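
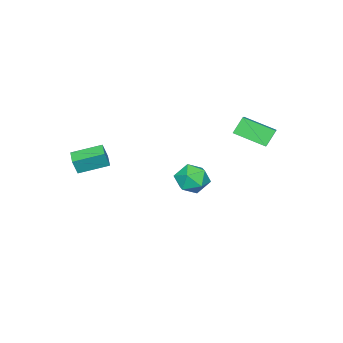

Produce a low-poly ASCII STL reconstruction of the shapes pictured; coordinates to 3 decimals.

solid 
facet normal -0.732 -0.667 0.141
outer loop
vertex 4.276 -3.731 0.089
vertex 3.222 -2.473 0.568
vertex 3.988 -3.614 -0.851
endloop
endfacet
facet normal 0.616 -0.736 -0.280
outer loop
vertex 4.698 -2.967 -0.988
vertex 4.276 -3.731 0.089
vertex 3.988 -3.614 -0.851
endloop
endfacet
facet normal -0.732 -0.667 0.141
outer loop
vertex 3.988 -3.614 -0.851
vertex 3.222 -2.473 0.568
vertex 2.934 -2.356 -0.372
endloop
endfacet
facet normal -0.291 0.118 -0.950
outer loop
vertex 2.934 -2.356 -0.372
vertex 4.698 -2.967 -0.988
vertex 3.988 -3.614 -0.851
endloop
endfacet
facet normal 0.291 -0.118 0.950
outer loop
vertex 4.276 -3.731 0.089
vertex 3.932 -1.826 0.431
vertex 3.222 -2.473 0.568
endloop
endfacet
facet normal 0.616 -0.736 -0.280
outer loop
vertex 4.986 -3.084 -0.048
vertex 4.276 -3.731 0.089
vertex 4.698 -2.967 -0.988
endloop
endfacet
facet normal 0.291 -0.118 0.950
outer loop
vertex 4.986 -3.084 -0.048
vertex 3.932 -1.826 0.431
vertex 4.276 -3.731 0.089
endloop
endfacet
facet normal -0.616 0.736 0.280
outer loop
vertex 3.222 -2.473 0.568
vertex 3.932 -1.826 0.431
vertex 2.934 -2.356 -0.372
endloop
endfacet
facet normal -0.291 0.118 -0.950
outer loop
vertex 3.644 -1.709 -0.509
vertex 4.698 -2.967 -0.988
vertex 2.934 -2.356 -0.372
endloop
endfacet
facet normal -0.616 0.736 0.280
outer loop
vertex 2.934 -2.356 -0.372
vertex 3.932 -1.826 0.431
vertex 3.644 -1.709 -0.509
endloop
endfacet
facet normal 0.732 0.667 -0.141
outer loop
vertex 3.644 -1.709 -0.509
vertex 4.986 -3.084 -0.048
vertex 4.698 -2.967 -0.988
endloop
endfacet
facet normal 0.732 0.667 -0.141
outer loop
vertex 3.932 -1.826 0.431
vertex 4.986 -3.084 -0.048
vertex 3.644 -1.709 -0.509
endloop
endfacet
facet normal -0.642 -0.531 0.553
outer loop
vertex -2.692 -0.254 -3.334
vertex -2.215 -1.161 -3.651
vertex -1.873 -0.656 -2.769
endloop
endfacet
facet normal -0.527 0.111 0.843
outer loop
vertex -2.692 -0.254 -3.334
vertex -1.873 -0.656 -2.769
vertex -1.935 0.4 -2.947
endloop
endfacet
facet normal -0.708 0.606 0.362
outer loop
vertex -2.692 -0.254 -3.334
vertex -1.935 0.4 -2.947
vertex -2.316 0.547 -3.939
endloop
endfacet
facet normal -0.936 0.269 -0.225
outer loop
vertex -2.692 -0.254 -3.334
vertex -2.316 0.547 -3.939
vertex -2.489 -0.418 -4.374
endloop
endfacet
facet normal -0.895 -0.433 -0.106
outer loop
vertex -2.692 -0.254 -3.334
vertex -2.489 -0.418 -4.374
vertex -2.215 -1.161 -3.651
endloop
endfacet
facet normal 0.173 0.174 0.969
outer loop
vertex -1.935 0.4 -2.947
vertex -1.873 -0.656 -2.769
vertex -0.991 -0.102 -3.026
endloop
endfacet
facet normal -0.013 -0.866 0.501
outer loop
vertex -1.873 -0.656 -2.769
vertex -2.215 -1.161 -3.651
vertex -1.164 -1.067 -3.461
endloop
endfacet
facet normal -0.423 -0.707 -0.566
outer loop
vertex -2.215 -1.161 -3.651
vertex -2.489 -0.418 -4.374
vertex -1.545 -0.92 -4.453
endloop
endfacet
facet normal -0.491 0.430 -0.758
outer loop
vertex -2.489 -0.418 -4.374
vertex -2.316 0.547 -3.939
vertex -1.607 0.136 -4.631
endloop
endfacet
facet normal -0.122 0.974 0.191
outer loop
vertex -2.316 0.547 -3.939
vertex -1.935 0.4 -2.947
vertex -1.265 0.641 -3.749
endloop
endfacet
facet normal 0.936 -0.269 0.225
outer loop
vertex -0.788 -0.266 -4.066
vertex -0.991 -0.102 -3.026
vertex -1.164 -1.067 -3.461
endloop
endfacet
facet normal 0.708 -0.606 -0.362
outer loop
vertex -0.788 -0.266 -4.066
vertex -1.164 -1.067 -3.461
vertex -1.545 -0.92 -4.453
endloop
endfacet
facet normal 0.527 -0.111 -0.843
outer loop
vertex -0.788 -0.266 -4.066
vertex -1.545 -0.92 -4.453
vertex -1.607 0.136 -4.631
endloop
endfacet
facet normal 0.642 0.531 -0.553
outer loop
vertex -0.788 -0.266 -4.066
vertex -1.607 0.136 -4.631
vertex -1.265 0.641 -3.749
endloop
endfacet
facet normal 0.895 0.433 0.106
outer loop
vertex -0.788 -0.266 -4.066
vertex -1.265 0.641 -3.749
vertex -0.991 -0.102 -3.026
endloop
endfacet
facet normal 0.491 -0.430 0.758
outer loop
vertex -1.164 -1.067 -3.461
vertex -0.991 -0.102 -3.026
vertex -1.873 -0.656 -2.769
endloop
endfacet
facet normal 0.122 -0.974 -0.191
outer loop
vertex -1.545 -0.92 -4.453
vertex -1.164 -1.067 -3.461
vertex -2.215 -1.161 -3.651
endloop
endfacet
facet normal -0.173 -0.174 -0.969
outer loop
vertex -1.607 0.136 -4.631
vertex -1.545 -0.92 -4.453
vertex -2.489 -0.418 -4.374
endloop
endfacet
facet normal 0.013 0.866 -0.501
outer loop
vertex -1.265 0.641 -3.749
vertex -1.607 0.136 -4.631
vertex -2.316 0.547 -3.939
endloop
endfacet
facet normal 0.423 0.707 0.566
outer loop
vertex -0.991 -0.102 -3.026
vertex -1.265 0.641 -3.749
vertex -1.935 0.4 -2.947
endloop
endfacet
facet normal -0.568 0.164 0.806
outer loop
vertex -1.117 3.207 2.343
vertex -1.632 4.874 1.642
vertex -2.405 2.489 1.581
endloop
endfacet
facet normal 0.274 -0.887 0.373
outer loop
vertex -1.768 2.306 0.678
vertex -1.117 3.207 2.343
vertex -2.405 2.489 1.581
endloop
endfacet
facet normal -0.568 0.164 0.806
outer loop
vertex -2.405 2.489 1.581
vertex -1.632 4.874 1.642
vertex -2.92 4.156 0.88
endloop
endfacet
facet normal -0.776 -0.433 -0.459
outer loop
vertex -2.92 4.156 0.88
vertex -1.768 2.306 0.678
vertex -2.405 2.489 1.581
endloop
endfacet
facet normal 0.776 0.433 0.459
outer loop
vertex -1.117 3.207 2.343
vertex -0.995 4.691 0.739
vertex -1.632 4.874 1.642
endloop
endfacet
facet normal 0.274 -0.887 0.373
outer loop
vertex -0.48 3.024 1.44
vertex -1.117 3.207 2.343
vertex -1.768 2.306 0.678
endloop
endfacet
facet normal 0.776 0.433 0.459
outer loop
vertex -0.48 3.024 1.44
vertex -0.995 4.691 0.739
vertex -1.117 3.207 2.343
endloop
endfacet
facet normal -0.274 0.887 -0.373
outer loop
vertex -1.632 4.874 1.642
vertex -0.995 4.691 0.739
vertex -2.92 4.156 0.88
endloop
endfacet
facet normal -0.776 -0.433 -0.459
outer loop
vertex -2.283 3.973 -0.023
vertex -1.768 2.306 0.678
vertex -2.92 4.156 0.88
endloop
endfacet
facet normal -0.274 0.887 -0.373
outer loop
vertex -2.92 4.156 0.88
vertex -0.995 4.691 0.739
vertex -2.283 3.973 -0.023
endloop
endfacet
facet normal 0.568 -0.164 -0.806
outer loop
vertex -2.283 3.973 -0.023
vertex -0.48 3.024 1.44
vertex -1.768 2.306 0.678
endloop
endfacet
facet normal 0.568 -0.164 -0.806
outer loop
vertex -0.995 4.691 0.739
vertex -0.48 3.024 1.44
vertex -2.283 3.973 -0.023
endloop
endfacet

endsolid


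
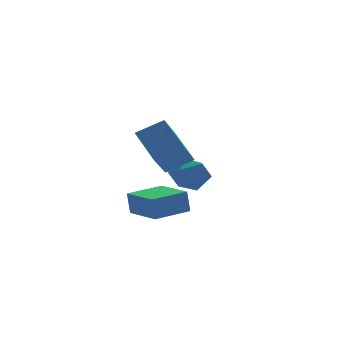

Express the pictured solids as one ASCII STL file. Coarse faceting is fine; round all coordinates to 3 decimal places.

solid 
facet normal 0.232 0.749 0.621
outer loop
vertex 0.919 3.236 -0.474
vertex 0.774 2.687 0.243
vertex 1.607 2.74 -0.132
endloop
endfacet
facet normal 0.584 0.812 0.003
outer loop
vertex 0.919 3.236 -0.474
vertex 1.607 2.74 -0.132
vertex 1.505 2.817 -1.038
endloop
endfacet
facet normal 0.103 0.847 -0.522
outer loop
vertex 0.919 3.236 -0.474
vertex 1.505 2.817 -1.038
vertex 0.609 2.812 -1.222
endloop
endfacet
facet normal -0.547 0.805 -0.230
outer loop
vertex 0.919 3.236 -0.474
vertex 0.609 2.812 -1.222
vertex 0.158 2.731 -0.431
endloop
endfacet
facet normal -0.467 0.745 0.476
outer loop
vertex 0.919 3.236 -0.474
vertex 0.158 2.731 -0.431
vertex 0.774 2.687 0.243
endloop
endfacet
facet normal 0.971 0.219 -0.091
outer loop
vertex 1.505 2.817 -1.038
vertex 1.607 2.74 -0.132
vertex 1.722 2.009 -0.669
endloop
endfacet
facet normal 0.401 0.118 0.908
outer loop
vertex 1.607 2.74 -0.132
vertex 0.774 2.687 0.243
vertex 1.271 1.928 0.122
endloop
endfacet
facet normal -0.730 0.112 0.674
outer loop
vertex 0.774 2.687 0.243
vertex 0.158 2.731 -0.431
vertex 0.375 1.923 -0.062
endloop
endfacet
facet normal -0.859 0.209 -0.468
outer loop
vertex 0.158 2.731 -0.431
vertex 0.609 2.812 -1.222
vertex 0.273 2.0 -0.968
endloop
endfacet
facet normal 0.192 0.276 -0.942
outer loop
vertex 0.609 2.812 -1.222
vertex 1.505 2.817 -1.038
vertex 1.106 2.053 -1.343
endloop
endfacet
facet normal 0.547 -0.805 0.230
outer loop
vertex 0.961 1.504 -0.626
vertex 1.722 2.009 -0.669
vertex 1.271 1.928 0.122
endloop
endfacet
facet normal -0.103 -0.847 0.522
outer loop
vertex 0.961 1.504 -0.626
vertex 1.271 1.928 0.122
vertex 0.375 1.923 -0.062
endloop
endfacet
facet normal -0.584 -0.812 -0.003
outer loop
vertex 0.961 1.504 -0.626
vertex 0.375 1.923 -0.062
vertex 0.273 2.0 -0.968
endloop
endfacet
facet normal -0.232 -0.749 -0.621
outer loop
vertex 0.961 1.504 -0.626
vertex 0.273 2.0 -0.968
vertex 1.106 2.053 -1.343
endloop
endfacet
facet normal 0.467 -0.745 -0.476
outer loop
vertex 0.961 1.504 -0.626
vertex 1.106 2.053 -1.343
vertex 1.722 2.009 -0.669
endloop
endfacet
facet normal 0.859 -0.209 0.468
outer loop
vertex 1.271 1.928 0.122
vertex 1.722 2.009 -0.669
vertex 1.607 2.74 -0.132
endloop
endfacet
facet normal -0.192 -0.276 0.942
outer loop
vertex 0.375 1.923 -0.062
vertex 1.271 1.928 0.122
vertex 0.774 2.687 0.243
endloop
endfacet
facet normal -0.971 -0.219 0.091
outer loop
vertex 0.273 2.0 -0.968
vertex 0.375 1.923 -0.062
vertex 0.158 2.731 -0.431
endloop
endfacet
facet normal -0.401 -0.118 -0.908
outer loop
vertex 1.106 2.053 -1.343
vertex 0.273 2.0 -0.968
vertex 0.609 2.812 -1.222
endloop
endfacet
facet normal 0.730 -0.112 -0.674
outer loop
vertex 1.722 2.009 -0.669
vertex 1.106 2.053 -1.343
vertex 1.505 2.817 -1.038
endloop
endfacet
facet normal -0.987 -0.149 -0.055
outer loop
vertex -1.309 1.008 -1.098
vertex -1.566 2.802 -1.353
vertex -1.234 0.877 -2.096
endloop
endfacet
facet normal 0.140 -0.980 0.139
outer loop
vertex 0.366 1.118 -2.007
vertex -1.309 1.008 -1.098
vertex -1.234 0.877 -2.096
endloop
endfacet
facet normal -0.987 -0.149 -0.055
outer loop
vertex -1.234 0.877 -2.096
vertex -1.566 2.802 -1.353
vertex -1.49 2.67 -2.351
endloop
endfacet
facet normal 0.075 -0.130 -0.989
outer loop
vertex -1.49 2.67 -2.351
vertex 0.366 1.118 -2.007
vertex -1.234 0.877 -2.096
endloop
endfacet
facet normal -0.075 0.130 0.989
outer loop
vertex -1.309 1.008 -1.098
vertex 0.034 3.043 -1.264
vertex -1.566 2.802 -1.353
endloop
endfacet
facet normal 0.141 -0.980 0.140
outer loop
vertex 0.29 1.25 -1.009
vertex -1.309 1.008 -1.098
vertex 0.366 1.118 -2.007
endloop
endfacet
facet normal -0.075 0.130 0.989
outer loop
vertex 0.29 1.25 -1.009
vertex 0.034 3.043 -1.264
vertex -1.309 1.008 -1.098
endloop
endfacet
facet normal -0.140 0.980 -0.140
outer loop
vertex -1.566 2.802 -1.353
vertex 0.034 3.043 -1.264
vertex -1.49 2.67 -2.351
endloop
endfacet
facet normal 0.075 -0.130 -0.989
outer loop
vertex 0.109 2.912 -2.262
vertex 0.366 1.118 -2.007
vertex -1.49 2.67 -2.351
endloop
endfacet
facet normal -0.141 0.980 -0.139
outer loop
vertex -1.49 2.67 -2.351
vertex 0.034 3.043 -1.264
vertex 0.109 2.912 -2.262
endloop
endfacet
facet normal 0.987 0.149 0.055
outer loop
vertex 0.109 2.912 -2.262
vertex 0.29 1.25 -1.009
vertex 0.366 1.118 -2.007
endloop
endfacet
facet normal 0.987 0.149 0.055
outer loop
vertex 0.034 3.043 -1.264
vertex 0.29 1.25 -1.009
vertex 0.109 2.912 -2.262
endloop
endfacet
facet normal -0.847 0.244 -0.473
outer loop
vertex -2.827 -2.614 2.344
vertex -3.088 -1.479 3.396
vertex -1.785 -1.283 1.166
endloop
endfacet
facet normal 0.166 -0.723 -0.670
outer loop
vertex -0.752 -1.581 1.744
vertex -2.827 -2.614 2.344
vertex -1.785 -1.283 1.166
endloop
endfacet
facet normal -0.846 0.244 -0.473
outer loop
vertex -1.785 -1.283 1.166
vertex -3.088 -1.479 3.396
vertex -2.046 -0.148 2.219
endloop
endfacet
facet normal 0.506 0.646 -0.571
outer loop
vertex -2.046 -0.148 2.219
vertex -0.752 -1.581 1.744
vertex -1.785 -1.283 1.166
endloop
endfacet
facet normal -0.506 -0.646 0.571
outer loop
vertex -2.827 -2.614 2.344
vertex -2.055 -1.777 3.974
vertex -3.088 -1.479 3.396
endloop
endfacet
facet normal 0.166 -0.723 -0.671
outer loop
vertex -1.794 -2.912 2.921
vertex -2.827 -2.614 2.344
vertex -0.752 -1.581 1.744
endloop
endfacet
facet normal -0.506 -0.646 0.571
outer loop
vertex -1.794 -2.912 2.921
vertex -2.055 -1.777 3.974
vertex -2.827 -2.614 2.344
endloop
endfacet
facet normal -0.166 0.723 0.670
outer loop
vertex -3.088 -1.479 3.396
vertex -2.055 -1.777 3.974
vertex -2.046 -0.148 2.219
endloop
endfacet
facet normal 0.506 0.646 -0.572
outer loop
vertex -1.013 -0.446 2.796
vertex -0.752 -1.581 1.744
vertex -2.046 -0.148 2.219
endloop
endfacet
facet normal -0.166 0.723 0.670
outer loop
vertex -2.046 -0.148 2.219
vertex -2.055 -1.777 3.974
vertex -1.013 -0.446 2.796
endloop
endfacet
facet normal 0.846 -0.244 0.473
outer loop
vertex -1.013 -0.446 2.796
vertex -1.794 -2.912 2.921
vertex -0.752 -1.581 1.744
endloop
endfacet
facet normal 0.847 -0.244 0.473
outer loop
vertex -2.055 -1.777 3.974
vertex -1.794 -2.912 2.921
vertex -1.013 -0.446 2.796
endloop
endfacet

endsolid


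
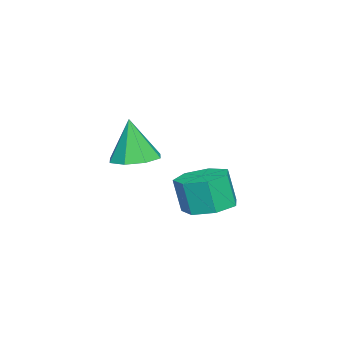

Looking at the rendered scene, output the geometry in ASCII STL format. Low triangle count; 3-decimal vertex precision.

solid 
facet normal 0.095 0.150 -0.984
outer loop
vertex 1.243 0.76 3.235
vertex 0.774 1.292 3.271
vertex 1.48 1.24 3.331
endloop
endfacet
facet normal 0.765 -0.467 0.444
outer loop
vertex 1.243 0.76 3.235
vertex 1.48 1.24 3.331
vertex 0.646 1.088 4.609
endloop
endfacet
facet normal 0.095 0.149 -0.984
outer loop
vertex 1.48 1.24 3.331
vertex 0.774 1.292 3.271
vertex 1.303 1.75 3.391
endloop
endfacet
facet normal 0.806 0.215 0.552
outer loop
vertex 1.48 1.24 3.331
vertex 1.303 1.75 3.391
vertex 0.646 1.088 4.609
endloop
endfacet
facet normal 0.093 0.150 -0.984
outer loop
vertex 1.303 1.75 3.391
vertex 0.774 1.292 3.271
vertex 0.816 1.992 3.382
endloop
endfacet
facet normal 0.352 0.730 0.586
outer loop
vertex 1.303 1.75 3.391
vertex 0.816 1.992 3.382
vertex 0.646 1.088 4.609
endloop
endfacet
facet normal 0.095 0.150 -0.984
outer loop
vertex 0.816 1.992 3.382
vertex 0.774 1.292 3.271
vertex 0.305 1.824 3.307
endloop
endfacet
facet normal -0.334 0.780 0.529
outer loop
vertex 0.816 1.992 3.382
vertex 0.305 1.824 3.307
vertex 0.646 1.088 4.609
endloop
endfacet
facet normal 0.095 0.150 -0.984
outer loop
vertex 0.305 1.824 3.307
vertex 0.774 1.292 3.271
vertex 0.069 1.344 3.211
endloop
endfacet
facet normal -0.848 0.335 0.411
outer loop
vertex 0.305 1.824 3.307
vertex 0.069 1.344 3.211
vertex 0.646 1.088 4.609
endloop
endfacet
facet normal 0.095 0.150 -0.984
outer loop
vertex 0.069 1.344 3.211
vertex 0.774 1.292 3.271
vertex 0.245 0.834 3.15
endloop
endfacet
facet normal -0.889 -0.343 0.304
outer loop
vertex 0.069 1.344 3.211
vertex 0.245 0.834 3.15
vertex 0.646 1.088 4.609
endloop
endfacet
facet normal 0.095 0.150 -0.984
outer loop
vertex 0.245 0.834 3.15
vertex 0.774 1.292 3.271
vertex 0.732 0.592 3.16
endloop
endfacet
facet normal -0.433 -0.860 0.269
outer loop
vertex 0.245 0.834 3.15
vertex 0.732 0.592 3.16
vertex 0.646 1.088 4.609
endloop
endfacet
facet normal 0.095 0.150 -0.984
outer loop
vertex 0.732 0.592 3.16
vertex 0.774 1.292 3.271
vertex 1.243 0.76 3.235
endloop
endfacet
facet normal 0.252 -0.911 0.327
outer loop
vertex 0.732 0.592 3.16
vertex 1.243 0.76 3.235
vertex 0.646 1.088 4.609
endloop
endfacet
facet normal 0.052 0.234 -0.971
outer loop
vertex -1.375 2.179 0.356
vertex -2.12 2.494 0.392
vertex -1.409 2.862 0.519
endloop
endfacet
facet normal 0.997 0.035 0.062
outer loop
vertex -1.375 2.179 0.356
vertex -1.409 2.862 0.519
vertex -1.435 1.91 1.473
endloop
endfacet
facet normal 0.997 0.036 0.063
outer loop
vertex -1.435 1.91 1.473
vertex -1.409 2.862 0.519
vertex -1.47 2.593 1.635
endloop
endfacet
facet normal -0.053 -0.233 0.971
outer loop
vertex -1.435 1.91 1.473
vertex -1.47 2.593 1.635
vertex -2.18 2.226 1.508
endloop
endfacet
facet normal 0.052 0.234 -0.971
outer loop
vertex -1.409 2.862 0.519
vertex -2.12 2.494 0.392
vertex -1.979 3.268 0.586
endloop
endfacet
facet normal 0.583 0.782 0.220
outer loop
vertex -1.409 2.862 0.519
vertex -1.979 3.268 0.586
vertex -1.47 2.593 1.635
endloop
endfacet
facet normal 0.583 0.782 0.220
outer loop
vertex -1.47 2.593 1.635
vertex -1.979 3.268 0.586
vertex -2.04 2.999 1.702
endloop
endfacet
facet normal -0.053 -0.234 0.971
outer loop
vertex -1.47 2.593 1.635
vertex -2.04 2.999 1.702
vertex -2.18 2.226 1.508
endloop
endfacet
facet normal 0.053 0.234 -0.971
outer loop
vertex -1.979 3.268 0.586
vertex -2.12 2.494 0.392
vertex -2.655 3.092 0.507
endloop
endfacet
facet normal -0.269 0.939 0.212
outer loop
vertex -1.979 3.268 0.586
vertex -2.655 3.092 0.507
vertex -2.04 2.999 1.702
endloop
endfacet
facet normal -0.270 0.939 0.212
outer loop
vertex -2.04 2.999 1.702
vertex -2.655 3.092 0.507
vertex -2.715 2.823 1.623
endloop
endfacet
facet normal -0.053 -0.234 0.971
outer loop
vertex -2.04 2.999 1.702
vertex -2.715 2.823 1.623
vertex -2.18 2.226 1.508
endloop
endfacet
facet normal 0.053 0.234 -0.971
outer loop
vertex -2.655 3.092 0.507
vertex -2.12 2.494 0.392
vertex -2.928 2.465 0.341
endloop
endfacet
facet normal -0.920 0.389 0.044
outer loop
vertex -2.655 3.092 0.507
vertex -2.928 2.465 0.341
vertex -2.715 2.823 1.623
endloop
endfacet
facet normal -0.920 0.389 0.044
outer loop
vertex -2.715 2.823 1.623
vertex -2.928 2.465 0.341
vertex -2.988 2.196 1.458
endloop
endfacet
facet normal -0.051 -0.233 0.971
outer loop
vertex -2.715 2.823 1.623
vertex -2.988 2.196 1.458
vertex -2.18 2.226 1.508
endloop
endfacet
facet normal 0.053 0.234 -0.971
outer loop
vertex -2.928 2.465 0.341
vertex -2.12 2.494 0.392
vertex -2.592 1.861 0.214
endloop
endfacet
facet normal -0.877 -0.455 -0.157
outer loop
vertex -2.928 2.465 0.341
vertex -2.592 1.861 0.214
vertex -2.988 2.196 1.458
endloop
endfacet
facet normal -0.877 -0.455 -0.157
outer loop
vertex -2.988 2.196 1.458
vertex -2.592 1.861 0.214
vertex -2.652 1.592 1.33
endloop
endfacet
facet normal -0.051 -0.234 0.971
outer loop
vertex -2.988 2.196 1.458
vertex -2.652 1.592 1.33
vertex -2.18 2.226 1.508
endloop
endfacet
facet normal 0.052 0.235 -0.971
outer loop
vertex -2.592 1.861 0.214
vertex -2.12 2.494 0.392
vertex -1.901 1.734 0.22
endloop
endfacet
facet normal -0.173 -0.955 -0.240
outer loop
vertex -2.592 1.861 0.214
vertex -1.901 1.734 0.22
vertex -2.652 1.592 1.33
endloop
endfacet
facet normal -0.173 -0.955 -0.239
outer loop
vertex -2.652 1.592 1.33
vertex -1.901 1.734 0.22
vertex -1.961 1.465 1.337
endloop
endfacet
facet normal -0.053 -0.233 0.971
outer loop
vertex -2.652 1.592 1.33
vertex -1.961 1.465 1.337
vertex -2.18 2.226 1.508
endloop
endfacet
facet normal 0.052 0.235 -0.971
outer loop
vertex -1.901 1.734 0.22
vertex -2.12 2.494 0.392
vertex -1.375 2.179 0.356
endloop
endfacet
facet normal 0.660 -0.737 -0.142
outer loop
vertex -1.901 1.734 0.22
vertex -1.375 2.179 0.356
vertex -1.961 1.465 1.337
endloop
endfacet
facet normal 0.660 -0.737 -0.142
outer loop
vertex -1.961 1.465 1.337
vertex -1.375 2.179 0.356
vertex -1.435 1.91 1.473
endloop
endfacet
facet normal -0.053 -0.234 0.971
outer loop
vertex -1.961 1.465 1.337
vertex -1.435 1.91 1.473
vertex -2.18 2.226 1.508
endloop
endfacet

endsolid


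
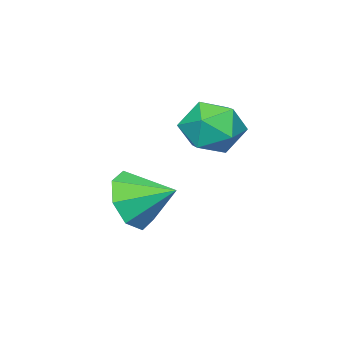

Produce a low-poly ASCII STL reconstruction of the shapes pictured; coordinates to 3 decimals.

solid 
facet normal 0.408 0.745 0.528
outer loop
vertex -0.406 -0.308 -0.746
vertex -0.886 -0.646 0.101
vertex 0.055 -0.996 -0.132
endloop
endfacet
facet normal 0.835 0.550 -0.010
outer loop
vertex -0.406 -0.308 -0.746
vertex 0.055 -0.996 -0.132
vertex 0.111 -1.1 -1.156
endloop
endfacet
facet normal 0.471 0.628 -0.619
outer loop
vertex -0.406 -0.308 -0.746
vertex 0.111 -1.1 -1.156
vertex -0.795 -0.814 -1.555
endloop
endfacet
facet normal -0.181 0.871 -0.457
outer loop
vertex -0.406 -0.308 -0.746
vertex -0.795 -0.814 -1.555
vertex -1.411 -0.534 -0.778
endloop
endfacet
facet normal -0.220 0.943 0.251
outer loop
vertex -0.406 -0.308 -0.746
vertex -1.411 -0.534 -0.778
vertex -0.886 -0.646 0.101
endloop
endfacet
facet normal 0.987 -0.142 0.068
outer loop
vertex 0.111 -1.1 -1.156
vertex 0.055 -0.996 -0.132
vertex -0.049 -1.926 -0.562
endloop
endfacet
facet normal 0.297 0.173 0.939
outer loop
vertex 0.055 -0.996 -0.132
vertex -0.886 -0.646 0.101
vertex -0.665 -1.646 0.215
endloop
endfacet
facet normal -0.718 0.493 0.492
outer loop
vertex -0.886 -0.646 0.101
vertex -1.411 -0.534 -0.778
vertex -1.571 -1.36 -0.184
endloop
endfacet
facet normal -0.655 0.376 -0.655
outer loop
vertex -1.411 -0.534 -0.778
vertex -0.795 -0.814 -1.555
vertex -1.515 -1.464 -1.208
endloop
endfacet
facet normal 0.399 -0.016 -0.917
outer loop
vertex -0.795 -0.814 -1.555
vertex 0.111 -1.1 -1.156
vertex -0.574 -1.814 -1.441
endloop
endfacet
facet normal 0.181 -0.871 0.457
outer loop
vertex -1.054 -2.152 -0.594
vertex -0.049 -1.926 -0.562
vertex -0.665 -1.646 0.215
endloop
endfacet
facet normal -0.471 -0.628 0.619
outer loop
vertex -1.054 -2.152 -0.594
vertex -0.665 -1.646 0.215
vertex -1.571 -1.36 -0.184
endloop
endfacet
facet normal -0.835 -0.550 0.010
outer loop
vertex -1.054 -2.152 -0.594
vertex -1.571 -1.36 -0.184
vertex -1.515 -1.464 -1.208
endloop
endfacet
facet normal -0.408 -0.745 -0.528
outer loop
vertex -1.054 -2.152 -0.594
vertex -1.515 -1.464 -1.208
vertex -0.574 -1.814 -1.441
endloop
endfacet
facet normal 0.220 -0.943 -0.251
outer loop
vertex -1.054 -2.152 -0.594
vertex -0.574 -1.814 -1.441
vertex -0.049 -1.926 -0.562
endloop
endfacet
facet normal 0.655 -0.376 0.655
outer loop
vertex -0.665 -1.646 0.215
vertex -0.049 -1.926 -0.562
vertex 0.055 -0.996 -0.132
endloop
endfacet
facet normal -0.399 0.016 0.917
outer loop
vertex -1.571 -1.36 -0.184
vertex -0.665 -1.646 0.215
vertex -0.886 -0.646 0.101
endloop
endfacet
facet normal -0.987 0.142 -0.068
outer loop
vertex -1.515 -1.464 -1.208
vertex -1.571 -1.36 -0.184
vertex -1.411 -0.534 -0.778
endloop
endfacet
facet normal -0.297 -0.173 -0.939
outer loop
vertex -0.574 -1.814 -1.441
vertex -1.515 -1.464 -1.208
vertex -0.795 -0.814 -1.555
endloop
endfacet
facet normal 0.718 -0.493 -0.492
outer loop
vertex -0.049 -1.926 -0.562
vertex -0.574 -1.814 -1.441
vertex 0.111 -1.1 -1.156
endloop
endfacet
facet normal 0.255 -0.871 -0.419
outer loop
vertex 1.295 -3.138 -2.562
vertex 0.703 -2.888 -3.442
vertex 1.738 -2.731 -3.139
endloop
endfacet
facet normal 0.517 0.461 0.722
outer loop
vertex 1.295 -3.138 -2.562
vertex 1.738 -2.731 -3.139
vertex 0.337 -1.632 -2.838
endloop
endfacet
facet normal 0.255 -0.872 -0.419
outer loop
vertex 1.738 -2.731 -3.139
vertex 0.703 -2.888 -3.442
vertex 1.575 -2.416 -3.894
endloop
endfacet
facet normal 0.631 0.755 0.179
outer loop
vertex 1.738 -2.731 -3.139
vertex 1.575 -2.416 -3.894
vertex 0.337 -1.632 -2.838
endloop
endfacet
facet normal 0.254 -0.871 -0.419
outer loop
vertex 1.575 -2.416 -3.894
vertex 0.703 -2.888 -3.442
vertex 0.901 -2.377 -4.384
endloop
endfacet
facet normal 0.290 0.899 -0.327
outer loop
vertex 1.575 -2.416 -3.894
vertex 0.901 -2.377 -4.384
vertex 0.337 -1.632 -2.838
endloop
endfacet
facet normal 0.254 -0.872 -0.419
outer loop
vertex 0.901 -2.377 -4.384
vertex 0.703 -2.888 -3.442
vertex 0.111 -2.637 -4.322
endloop
endfacet
facet normal -0.306 0.809 -0.502
outer loop
vertex 0.901 -2.377 -4.384
vertex 0.111 -2.637 -4.322
vertex 0.337 -1.632 -2.838
endloop
endfacet
facet normal 0.254 -0.871 -0.420
outer loop
vertex 0.111 -2.637 -4.322
vertex 0.703 -2.888 -3.442
vertex -0.332 -3.044 -3.745
endloop
endfacet
facet normal -0.808 0.538 -0.241
outer loop
vertex 0.111 -2.637 -4.322
vertex -0.332 -3.044 -3.745
vertex 0.337 -1.632 -2.838
endloop
endfacet
facet normal 0.254 -0.872 -0.418
outer loop
vertex -0.332 -3.044 -3.745
vertex 0.703 -2.888 -3.442
vertex -0.17 -3.359 -2.99
endloop
endfacet
facet normal -0.922 0.244 0.300
outer loop
vertex -0.332 -3.044 -3.745
vertex -0.17 -3.359 -2.99
vertex 0.337 -1.632 -2.838
endloop
endfacet
facet normal 0.253 -0.872 -0.420
outer loop
vertex -0.17 -3.359 -2.99
vertex 0.703 -2.888 -3.442
vertex 0.505 -3.399 -2.5
endloop
endfacet
facet normal -0.581 0.099 0.808
outer loop
vertex -0.17 -3.359 -2.99
vertex 0.505 -3.399 -2.5
vertex 0.337 -1.632 -2.838
endloop
endfacet
facet normal 0.255 -0.871 -0.419
outer loop
vertex 0.505 -3.399 -2.5
vertex 0.703 -2.888 -3.442
vertex 1.295 -3.138 -2.562
endloop
endfacet
facet normal 0.015 0.189 0.982
outer loop
vertex 0.505 -3.399 -2.5
vertex 1.295 -3.138 -2.562
vertex 0.337 -1.632 -2.838
endloop
endfacet

endsolid


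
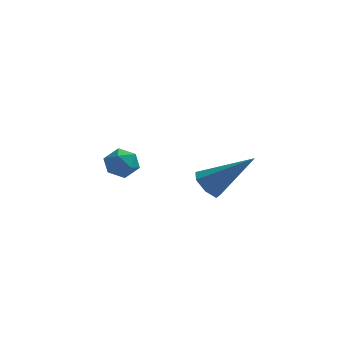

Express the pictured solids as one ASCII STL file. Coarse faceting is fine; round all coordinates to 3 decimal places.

solid 
facet normal -0.761 -0.020 -0.648
outer loop
vertex 0.324 -0.502 0.252
vertex -0.016 -0.089 0.639
vertex 0.399 0.056 0.147
endloop
endfacet
facet normal 0.824 -0.210 -0.526
outer loop
vertex 0.324 -0.502 0.252
vertex 0.399 0.056 0.147
vertex 1.516 -0.051 1.941
endloop
endfacet
facet normal -0.762 -0.018 -0.648
outer loop
vertex 0.399 0.056 0.147
vertex -0.016 -0.089 0.639
vertex 0.163 0.505 0.412
endloop
endfacet
facet normal 0.695 0.600 -0.397
outer loop
vertex 0.399 0.056 0.147
vertex 0.163 0.505 0.412
vertex 1.516 -0.051 1.941
endloop
endfacet
facet normal -0.762 -0.018 -0.647
outer loop
vertex 0.163 0.505 0.412
vertex -0.016 -0.089 0.639
vertex -0.208 0.507 0.849
endloop
endfacet
facet normal 0.205 0.964 0.169
outer loop
vertex 0.163 0.505 0.412
vertex -0.208 0.507 0.849
vertex 1.516 -0.051 1.941
endloop
endfacet
facet normal -0.762 -0.017 -0.647
outer loop
vertex -0.208 0.507 0.849
vertex -0.016 -0.089 0.639
vertex -0.434 0.06 1.127
endloop
endfacet
facet normal -0.277 0.605 0.747
outer loop
vertex -0.208 0.507 0.849
vertex -0.434 0.06 1.127
vertex 1.516 -0.051 1.941
endloop
endfacet
facet normal -0.762 -0.018 -0.647
outer loop
vertex -0.434 0.06 1.127
vertex -0.016 -0.089 0.639
vertex -0.345 -0.499 1.038
endloop
endfacet
facet normal -0.387 -0.205 0.899
outer loop
vertex -0.434 0.06 1.127
vertex -0.345 -0.499 1.038
vertex 1.516 -0.051 1.941
endloop
endfacet
facet normal -0.761 -0.020 -0.648
outer loop
vertex -0.345 -0.499 1.038
vertex -0.016 -0.089 0.639
vertex -0.007 -0.749 0.649
endloop
endfacet
facet normal -0.043 -0.857 0.514
outer loop
vertex -0.345 -0.499 1.038
vertex -0.007 -0.749 0.649
vertex 1.516 -0.051 1.941
endloop
endfacet
facet normal -0.762 -0.020 -0.648
outer loop
vertex -0.007 -0.749 0.649
vertex -0.016 -0.089 0.639
vertex 0.324 -0.502 0.252
endloop
endfacet
facet normal 0.496 -0.860 -0.121
outer loop
vertex -0.007 -0.749 0.649
vertex 0.324 -0.502 0.252
vertex 1.516 -0.051 1.941
endloop
endfacet
facet normal 0.372 0.589 0.718
outer loop
vertex -3.283 4.455 -0.25
vertex -3.709 4.14 0.229
vertex -3.055 3.878 0.105
endloop
endfacet
facet normal 0.858 0.468 0.210
outer loop
vertex -3.283 4.455 -0.25
vertex -3.055 3.878 0.105
vertex -2.92 3.944 -0.594
endloop
endfacet
facet normal 0.590 0.695 -0.410
outer loop
vertex -3.283 4.455 -0.25
vertex -2.92 3.944 -0.594
vertex -3.49 4.247 -0.901
endloop
endfacet
facet normal -0.061 0.956 -0.286
outer loop
vertex -3.283 4.455 -0.25
vertex -3.49 4.247 -0.901
vertex -3.978 4.368 -0.393
endloop
endfacet
facet normal -0.196 0.890 0.411
outer loop
vertex -3.283 4.455 -0.25
vertex -3.978 4.368 -0.393
vertex -3.709 4.14 0.229
endloop
endfacet
facet normal 0.958 -0.237 0.163
outer loop
vertex -2.92 3.944 -0.594
vertex -3.055 3.878 0.105
vertex -3.122 3.312 -0.327
endloop
endfacet
facet normal 0.169 -0.043 0.985
outer loop
vertex -3.055 3.878 0.105
vertex -3.709 4.14 0.229
vertex -3.61 3.433 0.181
endloop
endfacet
facet normal -0.750 0.446 0.488
outer loop
vertex -3.709 4.14 0.229
vertex -3.978 4.368 -0.393
vertex -4.18 3.736 -0.126
endloop
endfacet
facet normal -0.531 0.553 -0.642
outer loop
vertex -3.978 4.368 -0.393
vertex -3.49 4.247 -0.901
vertex -4.045 3.802 -0.825
endloop
endfacet
facet normal 0.523 0.130 -0.842
outer loop
vertex -3.49 4.247 -0.901
vertex -2.92 3.944 -0.594
vertex -3.391 3.54 -0.949
endloop
endfacet
facet normal 0.061 -0.956 0.286
outer loop
vertex -3.817 3.225 -0.47
vertex -3.122 3.312 -0.327
vertex -3.61 3.433 0.181
endloop
endfacet
facet normal -0.590 -0.695 0.410
outer loop
vertex -3.817 3.225 -0.47
vertex -3.61 3.433 0.181
vertex -4.18 3.736 -0.126
endloop
endfacet
facet normal -0.858 -0.468 -0.210
outer loop
vertex -3.817 3.225 -0.47
vertex -4.18 3.736 -0.126
vertex -4.045 3.802 -0.825
endloop
endfacet
facet normal -0.372 -0.589 -0.718
outer loop
vertex -3.817 3.225 -0.47
vertex -4.045 3.802 -0.825
vertex -3.391 3.54 -0.949
endloop
endfacet
facet normal 0.196 -0.890 -0.411
outer loop
vertex -3.817 3.225 -0.47
vertex -3.391 3.54 -0.949
vertex -3.122 3.312 -0.327
endloop
endfacet
facet normal 0.531 -0.553 0.642
outer loop
vertex -3.61 3.433 0.181
vertex -3.122 3.312 -0.327
vertex -3.055 3.878 0.105
endloop
endfacet
facet normal -0.523 -0.130 0.842
outer loop
vertex -4.18 3.736 -0.126
vertex -3.61 3.433 0.181
vertex -3.709 4.14 0.229
endloop
endfacet
facet normal -0.958 0.237 -0.163
outer loop
vertex -4.045 3.802 -0.825
vertex -4.18 3.736 -0.126
vertex -3.978 4.368 -0.393
endloop
endfacet
facet normal -0.169 0.043 -0.985
outer loop
vertex -3.391 3.54 -0.949
vertex -4.045 3.802 -0.825
vertex -3.49 4.247 -0.901
endloop
endfacet
facet normal 0.750 -0.446 -0.488
outer loop
vertex -3.122 3.312 -0.327
vertex -3.391 3.54 -0.949
vertex -2.92 3.944 -0.594
endloop
endfacet

endsolid


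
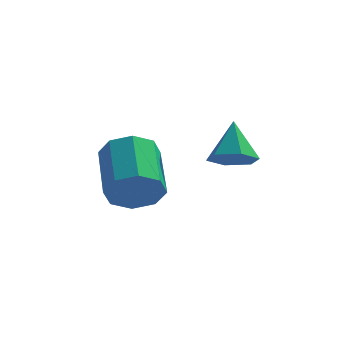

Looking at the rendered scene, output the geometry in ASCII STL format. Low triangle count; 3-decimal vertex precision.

solid 
facet normal 0.254 -0.853 -0.455
outer loop
vertex -0.095 -3.348 1.487
vertex -0.805 -3.284 0.971
vertex 0.029 -3.008 0.919
endloop
endfacet
facet normal 0.950 0.130 0.285
outer loop
vertex -0.095 -3.348 1.487
vertex 0.029 -3.008 0.919
vertex -0.585 -1.7 2.365
endloop
endfacet
facet normal 0.950 0.130 0.285
outer loop
vertex -0.585 -1.7 2.365
vertex 0.029 -3.008 0.919
vertex -0.461 -1.361 1.797
endloop
endfacet
facet normal -0.253 0.854 0.454
outer loop
vertex -0.585 -1.7 2.365
vertex -0.461 -1.361 1.797
vertex -1.295 -1.636 1.849
endloop
endfacet
facet normal 0.254 -0.853 -0.456
outer loop
vertex 0.029 -3.008 0.919
vertex -0.805 -3.284 0.971
vertex -0.335 -2.829 0.381
endloop
endfacet
facet normal 0.802 0.449 -0.394
outer loop
vertex 0.029 -3.008 0.919
vertex -0.335 -2.829 0.381
vertex -0.461 -1.361 1.797
endloop
endfacet
facet normal 0.802 0.449 -0.394
outer loop
vertex -0.461 -1.361 1.797
vertex -0.335 -2.829 0.381
vertex -0.825 -1.182 1.26
endloop
endfacet
facet normal -0.253 0.853 0.456
outer loop
vertex -0.461 -1.361 1.797
vertex -0.825 -1.182 1.26
vertex -1.295 -1.636 1.849
endloop
endfacet
facet normal 0.254 -0.853 -0.456
outer loop
vertex -0.335 -2.829 0.381
vertex -0.805 -3.284 0.971
vertex -0.975 -2.917 0.189
endloop
endfacet
facet normal 0.184 0.505 -0.843
outer loop
vertex -0.335 -2.829 0.381
vertex -0.975 -2.917 0.189
vertex -0.825 -1.182 1.26
endloop
endfacet
facet normal 0.185 0.505 -0.843
outer loop
vertex -0.825 -1.182 1.26
vertex -0.975 -2.917 0.189
vertex -1.465 -1.27 1.067
endloop
endfacet
facet normal -0.254 0.853 0.455
outer loop
vertex -0.825 -1.182 1.26
vertex -1.465 -1.27 1.067
vertex -1.295 -1.636 1.849
endloop
endfacet
facet normal 0.254 -0.853 -0.456
outer loop
vertex -0.975 -2.917 0.189
vertex -0.805 -3.284 0.971
vertex -1.515 -3.22 0.455
endloop
endfacet
facet normal -0.541 0.264 -0.798
outer loop
vertex -0.975 -2.917 0.189
vertex -1.515 -3.22 0.455
vertex -1.465 -1.27 1.067
endloop
endfacet
facet normal -0.541 0.264 -0.798
outer loop
vertex -1.465 -1.27 1.067
vertex -1.515 -3.22 0.455
vertex -2.005 -1.572 1.333
endloop
endfacet
facet normal -0.254 0.854 0.455
outer loop
vertex -1.465 -1.27 1.067
vertex -2.005 -1.572 1.333
vertex -1.295 -1.636 1.849
endloop
endfacet
facet normal 0.253 -0.854 -0.454
outer loop
vertex -1.515 -3.22 0.455
vertex -0.805 -3.284 0.971
vertex -1.639 -3.559 1.023
endloop
endfacet
facet normal -0.950 -0.130 -0.285
outer loop
vertex -1.515 -3.22 0.455
vertex -1.639 -3.559 1.023
vertex -2.005 -1.572 1.333
endloop
endfacet
facet normal -0.950 -0.130 -0.285
outer loop
vertex -2.005 -1.572 1.333
vertex -1.639 -3.559 1.023
vertex -2.129 -1.912 1.901
endloop
endfacet
facet normal -0.254 0.853 0.455
outer loop
vertex -2.005 -1.572 1.333
vertex -2.129 -1.912 1.901
vertex -1.295 -1.636 1.849
endloop
endfacet
facet normal 0.253 -0.853 -0.456
outer loop
vertex -1.639 -3.559 1.023
vertex -0.805 -3.284 0.971
vertex -1.275 -3.738 1.56
endloop
endfacet
facet normal -0.802 -0.449 0.394
outer loop
vertex -1.639 -3.559 1.023
vertex -1.275 -3.738 1.56
vertex -2.129 -1.912 1.901
endloop
endfacet
facet normal -0.802 -0.449 0.394
outer loop
vertex -2.129 -1.912 1.901
vertex -1.275 -3.738 1.56
vertex -1.765 -2.091 2.439
endloop
endfacet
facet normal -0.254 0.853 0.456
outer loop
vertex -2.129 -1.912 1.901
vertex -1.765 -2.091 2.439
vertex -1.295 -1.636 1.849
endloop
endfacet
facet normal 0.254 -0.853 -0.455
outer loop
vertex -1.275 -3.738 1.56
vertex -0.805 -3.284 0.971
vertex -0.635 -3.65 1.753
endloop
endfacet
facet normal -0.185 -0.505 0.843
outer loop
vertex -1.275 -3.738 1.56
vertex -0.635 -3.65 1.753
vertex -1.765 -2.091 2.439
endloop
endfacet
facet normal -0.184 -0.504 0.844
outer loop
vertex -1.765 -2.091 2.439
vertex -0.635 -3.65 1.753
vertex -1.125 -2.003 2.631
endloop
endfacet
facet normal -0.254 0.853 0.456
outer loop
vertex -1.765 -2.091 2.439
vertex -1.125 -2.003 2.631
vertex -1.295 -1.636 1.849
endloop
endfacet
facet normal 0.254 -0.854 -0.455
outer loop
vertex -0.635 -3.65 1.753
vertex -0.805 -3.284 0.971
vertex -0.095 -3.348 1.487
endloop
endfacet
facet normal 0.541 -0.265 0.798
outer loop
vertex -0.635 -3.65 1.753
vertex -0.095 -3.348 1.487
vertex -1.125 -2.003 2.631
endloop
endfacet
facet normal 0.541 -0.264 0.798
outer loop
vertex -1.125 -2.003 2.631
vertex -0.095 -3.348 1.487
vertex -0.585 -1.7 2.365
endloop
endfacet
facet normal -0.254 0.853 0.456
outer loop
vertex -1.125 -2.003 2.631
vertex -0.585 -1.7 2.365
vertex -1.295 -1.636 1.849
endloop
endfacet
facet normal 0.078 -0.601 -0.795
outer loop
vertex 2.489 -2.421 2.141
vertex 1.746 -2.393 2.047
vertex 2.186 -1.889 1.709
endloop
endfacet
facet normal 0.799 0.581 0.155
outer loop
vertex 2.489 -2.421 2.141
vertex 2.186 -1.889 1.709
vertex 1.634 -1.527 3.193
endloop
endfacet
facet normal 0.077 -0.601 -0.796
outer loop
vertex 2.186 -1.889 1.709
vertex 1.746 -2.393 2.047
vertex 1.442 -1.86 1.615
endloop
endfacet
facet normal 0.065 0.975 -0.214
outer loop
vertex 2.186 -1.889 1.709
vertex 1.442 -1.86 1.615
vertex 1.634 -1.527 3.193
endloop
endfacet
facet normal 0.077 -0.601 -0.796
outer loop
vertex 1.442 -1.86 1.615
vertex 1.746 -2.393 2.047
vertex 1.002 -2.365 1.954
endloop
endfacet
facet normal -0.767 0.640 -0.042
outer loop
vertex 1.442 -1.86 1.615
vertex 1.002 -2.365 1.954
vertex 1.634 -1.527 3.193
endloop
endfacet
facet normal 0.077 -0.602 -0.795
outer loop
vertex 1.002 -2.365 1.954
vertex 1.746 -2.393 2.047
vertex 1.306 -2.897 2.386
endloop
endfacet
facet normal -0.862 -0.087 0.499
outer loop
vertex 1.002 -2.365 1.954
vertex 1.306 -2.897 2.386
vertex 1.634 -1.527 3.193
endloop
endfacet
facet normal 0.078 -0.602 -0.794
outer loop
vertex 1.306 -2.897 2.386
vertex 1.746 -2.393 2.047
vertex 2.049 -2.925 2.48
endloop
endfacet
facet normal -0.128 -0.480 0.868
outer loop
vertex 1.306 -2.897 2.386
vertex 2.049 -2.925 2.48
vertex 1.634 -1.527 3.193
endloop
endfacet
facet normal 0.078 -0.602 -0.794
outer loop
vertex 2.049 -2.925 2.48
vertex 1.746 -2.393 2.047
vertex 2.489 -2.421 2.141
endloop
endfacet
facet normal 0.703 -0.146 0.696
outer loop
vertex 2.049 -2.925 2.48
vertex 2.489 -2.421 2.141
vertex 1.634 -1.527 3.193
endloop
endfacet

endsolid


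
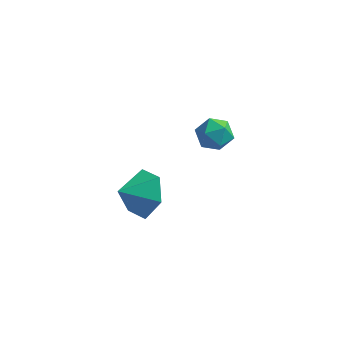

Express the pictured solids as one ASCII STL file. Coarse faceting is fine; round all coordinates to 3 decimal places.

solid 
facet normal 0.598 0.587 -0.545
outer loop
vertex -1.922 2.055 -2.369
vertex -2.695 2.549 -2.685
vertex -2.236 2.83 -1.879
endloop
endfacet
facet normal 0.227 -0.453 0.862
outer loop
vertex -1.922 2.055 -2.369
vertex -2.236 2.83 -1.879
vertex -3.365 1.891 -2.075
endloop
endfacet
facet normal 0.599 0.587 -0.545
outer loop
vertex -2.236 2.83 -1.879
vertex -2.695 2.549 -2.685
vertex -3.008 3.324 -2.195
endloop
endfacet
facet normal -0.290 0.151 0.945
outer loop
vertex -2.236 2.83 -1.879
vertex -3.008 3.324 -2.195
vertex -3.365 1.891 -2.075
endloop
endfacet
facet normal 0.599 0.587 -0.545
outer loop
vertex -3.008 3.324 -2.195
vertex -2.695 2.549 -2.685
vertex -3.467 3.043 -3.002
endloop
endfacet
facet normal -0.876 0.253 0.410
outer loop
vertex -3.008 3.324 -2.195
vertex -3.467 3.043 -3.002
vertex -3.365 1.891 -2.075
endloop
endfacet
facet normal 0.599 0.586 -0.546
outer loop
vertex -3.467 3.043 -3.002
vertex -2.695 2.549 -2.685
vertex -3.154 2.267 -3.492
endloop
endfacet
facet normal -0.946 -0.251 -0.207
outer loop
vertex -3.467 3.043 -3.002
vertex -3.154 2.267 -3.492
vertex -3.365 1.891 -2.075
endloop
endfacet
facet normal 0.598 0.587 -0.545
outer loop
vertex -3.154 2.267 -3.492
vertex -2.695 2.549 -2.685
vertex -2.381 1.773 -3.176
endloop
endfacet
facet normal -0.428 -0.856 -0.291
outer loop
vertex -3.154 2.267 -3.492
vertex -2.381 1.773 -3.176
vertex -3.365 1.891 -2.075
endloop
endfacet
facet normal 0.598 0.587 -0.545
outer loop
vertex -2.381 1.773 -3.176
vertex -2.695 2.549 -2.685
vertex -1.922 2.055 -2.369
endloop
endfacet
facet normal 0.158 -0.957 0.244
outer loop
vertex -2.381 1.773 -3.176
vertex -1.922 2.055 -2.369
vertex -3.365 1.891 -2.075
endloop
endfacet
facet normal -0.885 0.362 -0.292
outer loop
vertex -0.69 2.685 0.844
vertex -0.951 2.531 1.445
vertex -0.671 3.135 1.344
endloop
endfacet
facet normal -0.351 0.703 -0.619
outer loop
vertex -0.69 2.685 0.844
vertex -0.671 3.135 1.344
vertex -0.135 3.052 0.946
endloop
endfacet
facet normal 0.035 0.219 -0.975
outer loop
vertex -0.69 2.685 0.844
vertex -0.135 3.052 0.946
vertex -0.083 2.397 0.801
endloop
endfacet
facet normal -0.262 -0.423 -0.868
outer loop
vertex -0.69 2.685 0.844
vertex -0.083 2.397 0.801
vertex -0.587 2.075 1.11
endloop
endfacet
facet normal -0.830 -0.335 -0.446
outer loop
vertex -0.69 2.685 0.844
vertex -0.587 2.075 1.11
vertex -0.951 2.531 1.445
endloop
endfacet
facet normal 0.066 0.991 -0.117
outer loop
vertex -0.135 3.052 0.946
vertex -0.671 3.135 1.344
vertex -0.053 3.125 1.61
endloop
endfacet
facet normal -0.799 0.439 0.412
outer loop
vertex -0.671 3.135 1.344
vertex -0.951 2.531 1.445
vertex -0.557 2.803 1.919
endloop
endfacet
facet normal -0.709 -0.686 0.163
outer loop
vertex -0.951 2.531 1.445
vertex -0.587 2.075 1.11
vertex -0.505 2.148 1.774
endloop
endfacet
facet normal 0.210 -0.828 -0.520
outer loop
vertex -0.587 2.075 1.11
vertex -0.083 2.397 0.801
vertex 0.031 2.065 1.376
endloop
endfacet
facet normal 0.690 0.208 -0.693
outer loop
vertex -0.083 2.397 0.801
vertex -0.135 3.052 0.946
vertex 0.311 2.669 1.275
endloop
endfacet
facet normal 0.262 0.423 0.868
outer loop
vertex 0.05 2.515 1.876
vertex -0.053 3.125 1.61
vertex -0.557 2.803 1.919
endloop
endfacet
facet normal -0.035 -0.219 0.975
outer loop
vertex 0.05 2.515 1.876
vertex -0.557 2.803 1.919
vertex -0.505 2.148 1.774
endloop
endfacet
facet normal 0.351 -0.703 0.619
outer loop
vertex 0.05 2.515 1.876
vertex -0.505 2.148 1.774
vertex 0.031 2.065 1.376
endloop
endfacet
facet normal 0.885 -0.362 0.292
outer loop
vertex 0.05 2.515 1.876
vertex 0.031 2.065 1.376
vertex 0.311 2.669 1.275
endloop
endfacet
facet normal 0.830 0.335 0.446
outer loop
vertex 0.05 2.515 1.876
vertex 0.311 2.669 1.275
vertex -0.053 3.125 1.61
endloop
endfacet
facet normal -0.210 0.828 0.520
outer loop
vertex -0.557 2.803 1.919
vertex -0.053 3.125 1.61
vertex -0.671 3.135 1.344
endloop
endfacet
facet normal -0.690 -0.208 0.693
outer loop
vertex -0.505 2.148 1.774
vertex -0.557 2.803 1.919
vertex -0.951 2.531 1.445
endloop
endfacet
facet normal -0.066 -0.991 0.117
outer loop
vertex 0.031 2.065 1.376
vertex -0.505 2.148 1.774
vertex -0.587 2.075 1.11
endloop
endfacet
facet normal 0.799 -0.439 -0.412
outer loop
vertex 0.311 2.669 1.275
vertex 0.031 2.065 1.376
vertex -0.083 2.397 0.801
endloop
endfacet
facet normal 0.709 0.686 -0.163
outer loop
vertex -0.053 3.125 1.61
vertex 0.311 2.669 1.275
vertex -0.135 3.052 0.946
endloop
endfacet

endsolid


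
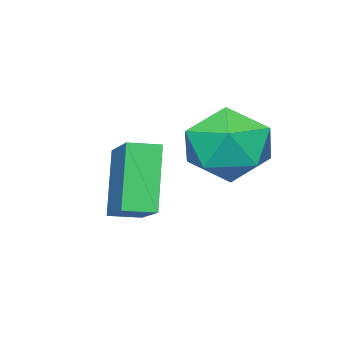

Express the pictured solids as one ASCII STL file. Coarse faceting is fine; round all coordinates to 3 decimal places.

solid 
facet normal -0.716 0.685 -0.134
outer loop
vertex 0.849 -3.131 -2.875
vertex 1.971 -1.796 -2.047
vertex 1.615 -2.675 -4.644
endloop
endfacet
facet normal -0.581 -0.691 -0.430
outer loop
vertex 2.209 -3.244 -4.533
vertex 0.849 -3.131 -2.875
vertex 1.615 -2.675 -4.644
endloop
endfacet
facet normal -0.716 0.685 -0.134
outer loop
vertex 1.615 -2.675 -4.644
vertex 1.971 -1.796 -2.047
vertex 2.736 -1.341 -3.815
endloop
endfacet
facet normal 0.387 0.230 -0.893
outer loop
vertex 2.736 -1.341 -3.815
vertex 2.209 -3.244 -4.533
vertex 1.615 -2.675 -4.644
endloop
endfacet
facet normal -0.387 -0.229 0.893
outer loop
vertex 0.849 -3.131 -2.875
vertex 2.565 -2.365 -1.936
vertex 1.971 -1.796 -2.047
endloop
endfacet
facet normal -0.581 -0.692 -0.429
outer loop
vertex 1.444 -3.699 -2.765
vertex 0.849 -3.131 -2.875
vertex 2.209 -3.244 -4.533
endloop
endfacet
facet normal -0.386 -0.231 0.893
outer loop
vertex 1.444 -3.699 -2.765
vertex 2.565 -2.365 -1.936
vertex 0.849 -3.131 -2.875
endloop
endfacet
facet normal 0.582 0.691 0.429
outer loop
vertex 1.971 -1.796 -2.047
vertex 2.565 -2.365 -1.936
vertex 2.736 -1.341 -3.815
endloop
endfacet
facet normal 0.385 0.230 -0.894
outer loop
vertex 3.331 -1.909 -3.705
vertex 2.209 -3.244 -4.533
vertex 2.736 -1.341 -3.815
endloop
endfacet
facet normal 0.581 0.692 0.430
outer loop
vertex 2.736 -1.341 -3.815
vertex 2.565 -2.365 -1.936
vertex 3.331 -1.909 -3.705
endloop
endfacet
facet normal 0.716 -0.685 0.134
outer loop
vertex 3.331 -1.909 -3.705
vertex 1.444 -3.699 -2.765
vertex 2.209 -3.244 -4.533
endloop
endfacet
facet normal 0.716 -0.685 0.134
outer loop
vertex 2.565 -2.365 -1.936
vertex 1.444 -3.699 -2.765
vertex 3.331 -1.909 -3.705
endloop
endfacet
facet normal -0.310 0.946 -0.092
outer loop
vertex 1.012 0.115 -2.562
vertex -0.103 -0.266 -2.719
vertex 0.296 -0.029 -1.625
endloop
endfacet
facet normal 0.260 0.905 0.337
outer loop
vertex 1.012 0.115 -2.562
vertex 0.296 -0.029 -1.625
vertex 1.431 -0.377 -1.565
endloop
endfacet
facet normal 0.793 0.608 -0.033
outer loop
vertex 1.012 0.115 -2.562
vertex 1.431 -0.377 -1.565
vertex 1.733 -0.828 -2.622
endloop
endfacet
facet normal 0.553 0.467 -0.690
outer loop
vertex 1.012 0.115 -2.562
vertex 1.733 -0.828 -2.622
vertex 0.785 -0.759 -3.335
endloop
endfacet
facet normal -0.129 0.676 -0.726
outer loop
vertex 1.012 0.115 -2.562
vertex 0.785 -0.759 -3.335
vertex -0.103 -0.266 -2.719
endloop
endfacet
facet normal 0.097 0.469 0.878
outer loop
vertex 1.431 -0.377 -1.565
vertex 0.296 -0.029 -1.625
vertex 0.575 -1.061 -1.105
endloop
endfacet
facet normal -0.824 0.536 0.185
outer loop
vertex 0.296 -0.029 -1.625
vertex -0.103 -0.266 -2.719
vertex -0.373 -0.992 -1.818
endloop
endfacet
facet normal -0.530 0.097 -0.842
outer loop
vertex -0.103 -0.266 -2.719
vertex 0.785 -0.759 -3.335
vertex -0.071 -1.443 -2.875
endloop
endfacet
facet normal 0.572 -0.240 -0.784
outer loop
vertex 0.785 -0.759 -3.335
vertex 1.733 -0.828 -2.622
vertex 1.064 -1.791 -2.815
endloop
endfacet
facet normal 0.960 -0.011 0.279
outer loop
vertex 1.733 -0.828 -2.622
vertex 1.431 -0.377 -1.565
vertex 1.463 -1.554 -1.721
endloop
endfacet
facet normal -0.553 -0.467 0.690
outer loop
vertex 0.348 -1.935 -1.878
vertex 0.575 -1.061 -1.105
vertex -0.373 -0.992 -1.818
endloop
endfacet
facet normal -0.793 -0.608 0.033
outer loop
vertex 0.348 -1.935 -1.878
vertex -0.373 -0.992 -1.818
vertex -0.071 -1.443 -2.875
endloop
endfacet
facet normal -0.260 -0.905 -0.337
outer loop
vertex 0.348 -1.935 -1.878
vertex -0.071 -1.443 -2.875
vertex 1.064 -1.791 -2.815
endloop
endfacet
facet normal 0.310 -0.946 0.092
outer loop
vertex 0.348 -1.935 -1.878
vertex 1.064 -1.791 -2.815
vertex 1.463 -1.554 -1.721
endloop
endfacet
facet normal 0.129 -0.676 0.726
outer loop
vertex 0.348 -1.935 -1.878
vertex 1.463 -1.554 -1.721
vertex 0.575 -1.061 -1.105
endloop
endfacet
facet normal -0.572 0.240 0.784
outer loop
vertex -0.373 -0.992 -1.818
vertex 0.575 -1.061 -1.105
vertex 0.296 -0.029 -1.625
endloop
endfacet
facet normal -0.960 0.011 -0.279
outer loop
vertex -0.071 -1.443 -2.875
vertex -0.373 -0.992 -1.818
vertex -0.103 -0.266 -2.719
endloop
endfacet
facet normal -0.097 -0.469 -0.878
outer loop
vertex 1.064 -1.791 -2.815
vertex -0.071 -1.443 -2.875
vertex 0.785 -0.759 -3.335
endloop
endfacet
facet normal 0.824 -0.536 -0.185
outer loop
vertex 1.463 -1.554 -1.721
vertex 1.064 -1.791 -2.815
vertex 1.733 -0.828 -2.622
endloop
endfacet
facet normal 0.530 -0.097 0.842
outer loop
vertex 0.575 -1.061 -1.105
vertex 1.463 -1.554 -1.721
vertex 1.431 -0.377 -1.565
endloop
endfacet

endsolid


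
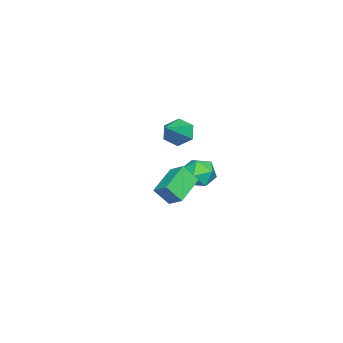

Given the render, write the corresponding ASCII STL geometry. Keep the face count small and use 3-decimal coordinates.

solid 
facet normal -0.916 0.183 0.358
outer loop
vertex 2.855 -0.5 1.518
vertex 2.638 0.228 0.59
vertex 2.507 -1.25 1.011
endloop
endfacet
facet normal 0.181 -0.607 0.774
outer loop
vertex 4.202 -1.588 0.35
vertex 2.855 -0.5 1.518
vertex 2.507 -1.25 1.011
endloop
endfacet
facet normal -0.916 0.183 0.356
outer loop
vertex 2.507 -1.25 1.011
vertex 2.638 0.228 0.59
vertex 2.291 -0.521 0.082
endloop
endfacet
facet normal -0.358 -0.773 -0.523
outer loop
vertex 2.291 -0.521 0.082
vertex 4.202 -1.588 0.35
vertex 2.507 -1.25 1.011
endloop
endfacet
facet normal 0.358 0.773 0.523
outer loop
vertex 2.855 -0.5 1.518
vertex 4.333 -0.11 -0.071
vertex 2.638 0.228 0.59
endloop
endfacet
facet normal 0.180 -0.608 0.773
outer loop
vertex 4.549 -0.839 0.858
vertex 2.855 -0.5 1.518
vertex 4.202 -1.588 0.35
endloop
endfacet
facet normal 0.359 0.773 0.523
outer loop
vertex 4.549 -0.839 0.858
vertex 4.333 -0.11 -0.071
vertex 2.855 -0.5 1.518
endloop
endfacet
facet normal -0.180 0.608 -0.773
outer loop
vertex 2.638 0.228 0.59
vertex 4.333 -0.11 -0.071
vertex 2.291 -0.521 0.082
endloop
endfacet
facet normal -0.358 -0.773 -0.523
outer loop
vertex 3.985 -0.86 -0.578
vertex 4.202 -1.588 0.35
vertex 2.291 -0.521 0.082
endloop
endfacet
facet normal -0.180 0.607 -0.774
outer loop
vertex 2.291 -0.521 0.082
vertex 4.333 -0.11 -0.071
vertex 3.985 -0.86 -0.578
endloop
endfacet
facet normal 0.916 -0.182 -0.357
outer loop
vertex 3.985 -0.86 -0.578
vertex 4.549 -0.839 0.858
vertex 4.202 -1.588 0.35
endloop
endfacet
facet normal 0.916 -0.184 -0.357
outer loop
vertex 4.333 -0.11 -0.071
vertex 4.549 -0.839 0.858
vertex 3.985 -0.86 -0.578
endloop
endfacet
facet normal 0.251 0.947 -0.202
outer loop
vertex -0.072 -0.184 -1.282
vertex -1.032 0.118 -1.061
vertex -0.318 0.087 -0.319
endloop
endfacet
facet normal 0.813 0.581 0.044
outer loop
vertex -0.072 -0.184 -1.282
vertex -0.318 0.087 -0.319
vertex 0.279 -0.736 -0.486
endloop
endfacet
facet normal 0.921 0.024 -0.389
outer loop
vertex -0.072 -0.184 -1.282
vertex 0.279 -0.736 -0.486
vertex -0.066 -1.214 -1.332
endloop
endfacet
facet normal 0.426 0.046 -0.903
outer loop
vertex -0.072 -0.184 -1.282
vertex -0.066 -1.214 -1.332
vertex -0.876 -0.685 -1.687
endloop
endfacet
facet normal 0.013 0.616 -0.787
outer loop
vertex -0.072 -0.184 -1.282
vertex -0.876 -0.685 -1.687
vertex -1.032 0.118 -1.061
endloop
endfacet
facet normal 0.645 0.328 0.690
outer loop
vertex 0.279 -0.736 -0.486
vertex -0.318 0.087 -0.319
vertex -0.464 -0.775 0.227
endloop
endfacet
facet normal -0.262 0.920 0.291
outer loop
vertex -0.318 0.087 -0.319
vertex -1.032 0.118 -1.061
vertex -1.274 -0.246 -0.128
endloop
endfacet
facet normal -0.649 0.385 -0.656
outer loop
vertex -1.032 0.118 -1.061
vertex -0.876 -0.685 -1.687
vertex -1.619 -0.724 -0.974
endloop
endfacet
facet normal 0.019 -0.537 -0.843
outer loop
vertex -0.876 -0.685 -1.687
vertex -0.066 -1.214 -1.332
vertex -1.022 -1.547 -1.141
endloop
endfacet
facet normal 0.820 -0.573 -0.011
outer loop
vertex -0.066 -1.214 -1.332
vertex 0.279 -0.736 -0.486
vertex -0.308 -1.578 -0.399
endloop
endfacet
facet normal -0.426 -0.046 0.903
outer loop
vertex -1.268 -1.276 -0.178
vertex -0.464 -0.775 0.227
vertex -1.274 -0.246 -0.128
endloop
endfacet
facet normal -0.921 -0.024 0.389
outer loop
vertex -1.268 -1.276 -0.178
vertex -1.274 -0.246 -0.128
vertex -1.619 -0.724 -0.974
endloop
endfacet
facet normal -0.813 -0.581 -0.044
outer loop
vertex -1.268 -1.276 -0.178
vertex -1.619 -0.724 -0.974
vertex -1.022 -1.547 -1.141
endloop
endfacet
facet normal -0.251 -0.947 0.202
outer loop
vertex -1.268 -1.276 -0.178
vertex -1.022 -1.547 -1.141
vertex -0.308 -1.578 -0.399
endloop
endfacet
facet normal -0.013 -0.616 0.787
outer loop
vertex -1.268 -1.276 -0.178
vertex -0.308 -1.578 -0.399
vertex -0.464 -0.775 0.227
endloop
endfacet
facet normal -0.019 0.537 0.843
outer loop
vertex -1.274 -0.246 -0.128
vertex -0.464 -0.775 0.227
vertex -0.318 0.087 -0.319
endloop
endfacet
facet normal -0.820 0.573 0.011
outer loop
vertex -1.619 -0.724 -0.974
vertex -1.274 -0.246 -0.128
vertex -1.032 0.118 -1.061
endloop
endfacet
facet normal -0.645 -0.328 -0.690
outer loop
vertex -1.022 -1.547 -1.141
vertex -1.619 -0.724 -0.974
vertex -0.876 -0.685 -1.687
endloop
endfacet
facet normal 0.262 -0.920 -0.291
outer loop
vertex -0.308 -1.578 -0.399
vertex -1.022 -1.547 -1.141
vertex -0.066 -1.214 -1.332
endloop
endfacet
facet normal 0.649 -0.385 0.656
outer loop
vertex -0.464 -0.775 0.227
vertex -0.308 -1.578 -0.399
vertex 0.279 -0.736 -0.486
endloop
endfacet
facet normal -0.844 0.067 -0.531
outer loop
vertex -2.899 -2.524 -0.093
vertex -3.392 -2.637 0.676
vertex -3.153 -1.792 0.403
endloop
endfacet
facet normal 0.723 0.542 -0.429
outer loop
vertex -2.899 -2.524 -0.093
vertex -3.153 -1.792 0.403
vertex -1.568 -2.783 1.824
endloop
endfacet
facet normal -0.845 0.068 -0.531
outer loop
vertex -3.153 -1.792 0.403
vertex -3.392 -2.637 0.676
vertex -3.645 -1.905 1.172
endloop
endfacet
facet normal 0.284 0.906 0.315
outer loop
vertex -3.153 -1.792 0.403
vertex -3.645 -1.905 1.172
vertex -1.568 -2.783 1.824
endloop
endfacet
facet normal -0.844 0.068 -0.531
outer loop
vertex -3.645 -1.905 1.172
vertex -3.392 -2.637 0.676
vertex -3.885 -2.75 1.445
endloop
endfacet
facet normal -0.147 0.342 0.928
outer loop
vertex -3.645 -1.905 1.172
vertex -3.885 -2.75 1.445
vertex -1.568 -2.783 1.824
endloop
endfacet
facet normal -0.844 0.067 -0.531
outer loop
vertex -3.885 -2.75 1.445
vertex -3.392 -2.637 0.676
vertex -3.631 -3.482 0.949
endloop
endfacet
facet normal -0.139 -0.588 0.797
outer loop
vertex -3.885 -2.75 1.445
vertex -3.631 -3.482 0.949
vertex -1.568 -2.783 1.824
endloop
endfacet
facet normal -0.845 0.068 -0.531
outer loop
vertex -3.631 -3.482 0.949
vertex -3.392 -2.637 0.676
vertex -3.139 -3.37 0.18
endloop
endfacet
facet normal 0.300 -0.952 0.053
outer loop
vertex -3.631 -3.482 0.949
vertex -3.139 -3.37 0.18
vertex -1.568 -2.783 1.824
endloop
endfacet
facet normal -0.844 0.068 -0.531
outer loop
vertex -3.139 -3.37 0.18
vertex -3.392 -2.637 0.676
vertex -2.899 -2.524 -0.093
endloop
endfacet
facet normal 0.732 -0.388 -0.560
outer loop
vertex -3.139 -3.37 0.18
vertex -2.899 -2.524 -0.093
vertex -1.568 -2.783 1.824
endloop
endfacet

endsolid


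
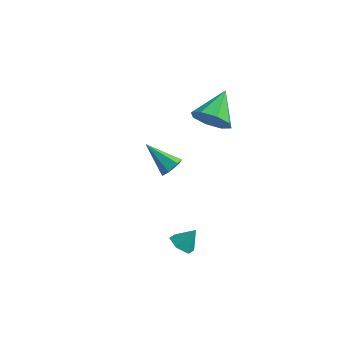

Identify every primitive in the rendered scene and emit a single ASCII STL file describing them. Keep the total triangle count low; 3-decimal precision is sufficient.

solid 
facet normal -0.499 -0.385 -0.776
outer loop
vertex -0.678 -2.404 -2.528
vertex -1.209 -2.51 -2.134
vertex -1.147 -1.929 -2.462
endloop
endfacet
facet normal 0.690 0.704 -0.165
outer loop
vertex -0.678 -2.404 -2.528
vertex -1.147 -1.929 -2.462
vertex -0.691 -2.11 -1.326
endloop
endfacet
facet normal -0.499 -0.385 -0.777
outer loop
vertex -1.147 -1.929 -2.462
vertex -1.209 -2.51 -2.134
vertex -1.678 -2.036 -2.068
endloop
endfacet
facet normal -0.063 0.981 0.182
outer loop
vertex -1.147 -1.929 -2.462
vertex -1.678 -2.036 -2.068
vertex -0.691 -2.11 -1.326
endloop
endfacet
facet normal -0.498 -0.385 -0.777
outer loop
vertex -1.678 -2.036 -2.068
vertex -1.209 -2.51 -2.134
vertex -1.741 -2.617 -1.74
endloop
endfacet
facet normal -0.510 0.464 0.724
outer loop
vertex -1.678 -2.036 -2.068
vertex -1.741 -2.617 -1.74
vertex -0.691 -2.11 -1.326
endloop
endfacet
facet normal -0.498 -0.385 -0.777
outer loop
vertex -1.741 -2.617 -1.74
vertex -1.209 -2.51 -2.134
vertex -1.272 -3.091 -1.806
endloop
endfacet
facet normal -0.204 -0.330 0.922
outer loop
vertex -1.741 -2.617 -1.74
vertex -1.272 -3.091 -1.806
vertex -0.691 -2.11 -1.326
endloop
endfacet
facet normal -0.499 -0.384 -0.777
outer loop
vertex -1.272 -3.091 -1.806
vertex -1.209 -2.51 -2.134
vertex -0.741 -2.984 -2.2
endloop
endfacet
facet normal 0.549 -0.607 0.575
outer loop
vertex -1.272 -3.091 -1.806
vertex -0.741 -2.984 -2.2
vertex -0.691 -2.11 -1.326
endloop
endfacet
facet normal -0.499 -0.385 -0.776
outer loop
vertex -0.741 -2.984 -2.2
vertex -1.209 -2.51 -2.134
vertex -0.678 -2.404 -2.528
endloop
endfacet
facet normal 0.995 -0.090 0.033
outer loop
vertex -0.741 -2.984 -2.2
vertex -0.678 -2.404 -2.528
vertex -0.691 -2.11 -1.326
endloop
endfacet
facet normal 0.777 -0.184 -0.602
outer loop
vertex -2.711 2.16 -0.895
vertex -3.026 1.697 -1.16
vertex -3.067 2.272 -1.389
endloop
endfacet
facet normal 0.019 0.978 0.208
outer loop
vertex -2.711 2.16 -0.895
vertex -3.067 2.272 -1.389
vertex -4.394 2.023 -0.1
endloop
endfacet
facet normal 0.776 -0.185 -0.603
outer loop
vertex -3.067 2.272 -1.389
vertex -3.026 1.697 -1.16
vertex -3.383 1.809 -1.654
endloop
endfacet
facet normal -0.581 0.665 -0.469
outer loop
vertex -3.067 2.272 -1.389
vertex -3.383 1.809 -1.654
vertex -4.394 2.023 -0.1
endloop
endfacet
facet normal 0.776 -0.185 -0.603
outer loop
vertex -3.383 1.809 -1.654
vertex -3.026 1.697 -1.16
vertex -3.342 1.234 -1.425
endloop
endfacet
facet normal -0.826 -0.259 -0.502
outer loop
vertex -3.383 1.809 -1.654
vertex -3.342 1.234 -1.425
vertex -4.394 2.023 -0.1
endloop
endfacet
facet normal 0.777 -0.187 -0.601
outer loop
vertex -3.342 1.234 -1.425
vertex -3.026 1.697 -1.16
vertex -2.986 1.123 -0.93
endloop
endfacet
facet normal -0.471 -0.870 0.144
outer loop
vertex -3.342 1.234 -1.425
vertex -2.986 1.123 -0.93
vertex -4.394 2.023 -0.1
endloop
endfacet
facet normal 0.777 -0.187 -0.601
outer loop
vertex -2.986 1.123 -0.93
vertex -3.026 1.697 -1.16
vertex -2.67 1.585 -0.665
endloop
endfacet
facet normal 0.127 -0.558 0.820
outer loop
vertex -2.986 1.123 -0.93
vertex -2.67 1.585 -0.665
vertex -4.394 2.023 -0.1
endloop
endfacet
facet normal 0.778 -0.185 -0.601
outer loop
vertex -2.67 1.585 -0.665
vertex -3.026 1.697 -1.16
vertex -2.711 2.16 -0.895
endloop
endfacet
facet normal 0.373 0.367 0.852
outer loop
vertex -2.67 1.585 -0.665
vertex -2.711 2.16 -0.895
vertex -4.394 2.023 -0.1
endloop
endfacet
facet normal -0.101 -0.883 -0.459
outer loop
vertex -1.129 2.338 2.607
vertex -1.531 2.801 1.805
vertex -0.596 2.547 2.088
endloop
endfacet
facet normal 0.683 0.063 0.727
outer loop
vertex -1.129 2.338 2.607
vertex -0.596 2.547 2.088
vertex -1.349 4.399 2.635
endloop
endfacet
facet normal -0.101 -0.883 -0.459
outer loop
vertex -0.596 2.547 2.088
vertex -1.531 2.801 1.805
vertex -0.611 2.905 1.403
endloop
endfacet
facet normal 0.930 0.333 0.154
outer loop
vertex -0.596 2.547 2.088
vertex -0.611 2.905 1.403
vertex -1.349 4.399 2.635
endloop
endfacet
facet normal -0.101 -0.883 -0.459
outer loop
vertex -0.611 2.905 1.403
vertex -1.531 2.801 1.805
vertex -1.165 3.202 0.953
endloop
endfacet
facet normal 0.660 0.645 -0.387
outer loop
vertex -0.611 2.905 1.403
vertex -1.165 3.202 0.953
vertex -1.349 4.399 2.635
endloop
endfacet
facet normal -0.101 -0.883 -0.459
outer loop
vertex -1.165 3.202 0.953
vertex -1.531 2.801 1.805
vertex -1.934 3.264 1.003
endloop
endfacet
facet normal 0.028 0.816 -0.578
outer loop
vertex -1.165 3.202 0.953
vertex -1.934 3.264 1.003
vertex -1.349 4.399 2.635
endloop
endfacet
facet normal -0.101 -0.883 -0.459
outer loop
vertex -1.934 3.264 1.003
vertex -1.531 2.801 1.805
vertex -2.467 3.055 1.522
endloop
endfacet
facet normal -0.591 0.746 -0.307
outer loop
vertex -1.934 3.264 1.003
vertex -2.467 3.055 1.522
vertex -1.349 4.399 2.635
endloop
endfacet
facet normal -0.101 -0.883 -0.459
outer loop
vertex -2.467 3.055 1.522
vertex -1.531 2.801 1.805
vertex -2.452 2.697 2.207
endloop
endfacet
facet normal -0.838 0.476 0.267
outer loop
vertex -2.467 3.055 1.522
vertex -2.452 2.697 2.207
vertex -1.349 4.399 2.635
endloop
endfacet
facet normal -0.101 -0.883 -0.459
outer loop
vertex -2.452 2.697 2.207
vertex -1.531 2.801 1.805
vertex -1.898 2.4 2.657
endloop
endfacet
facet normal -0.567 0.165 0.807
outer loop
vertex -2.452 2.697 2.207
vertex -1.898 2.4 2.657
vertex -1.349 4.399 2.635
endloop
endfacet
facet normal -0.101 -0.883 -0.459
outer loop
vertex -1.898 2.4 2.657
vertex -1.531 2.801 1.805
vertex -1.129 2.338 2.607
endloop
endfacet
facet normal 0.064 -0.007 0.998
outer loop
vertex -1.898 2.4 2.657
vertex -1.129 2.338 2.607
vertex -1.349 4.399 2.635
endloop
endfacet

endsolid


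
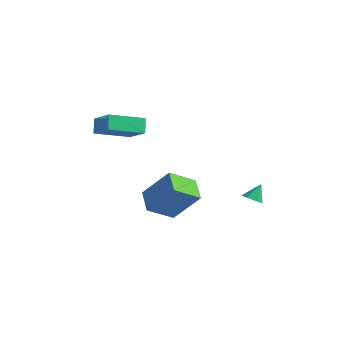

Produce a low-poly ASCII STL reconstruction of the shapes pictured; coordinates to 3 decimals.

solid 
facet normal -0.415 0.430 0.801
outer loop
vertex -2.722 -1.286 2.587
vertex -2.049 0.544 1.953
vertex -4.045 -1.075 1.788
endloop
endfacet
facet normal -0.329 -0.892 0.309
outer loop
vertex -3.651 -1.484 1.027
vertex -2.722 -1.286 2.587
vertex -4.045 -1.075 1.788
endloop
endfacet
facet normal -0.415 0.430 0.802
outer loop
vertex -4.045 -1.075 1.788
vertex -2.049 0.544 1.953
vertex -3.373 0.754 1.155
endloop
endfacet
facet normal -0.849 0.135 -0.512
outer loop
vertex -3.373 0.754 1.155
vertex -3.651 -1.484 1.027
vertex -4.045 -1.075 1.788
endloop
endfacet
facet normal 0.849 -0.135 0.512
outer loop
vertex -2.722 -1.286 2.587
vertex -1.655 0.135 1.192
vertex -2.049 0.544 1.953
endloop
endfacet
facet normal -0.328 -0.893 0.308
outer loop
vertex -2.327 -1.694 1.825
vertex -2.722 -1.286 2.587
vertex -3.651 -1.484 1.027
endloop
endfacet
facet normal 0.848 -0.135 0.512
outer loop
vertex -2.327 -1.694 1.825
vertex -1.655 0.135 1.192
vertex -2.722 -1.286 2.587
endloop
endfacet
facet normal 0.328 0.892 -0.310
outer loop
vertex -2.049 0.544 1.953
vertex -1.655 0.135 1.192
vertex -3.373 0.754 1.155
endloop
endfacet
facet normal -0.848 0.135 -0.512
outer loop
vertex -2.978 0.346 0.393
vertex -3.651 -1.484 1.027
vertex -3.373 0.754 1.155
endloop
endfacet
facet normal 0.328 0.893 -0.308
outer loop
vertex -3.373 0.754 1.155
vertex -1.655 0.135 1.192
vertex -2.978 0.346 0.393
endloop
endfacet
facet normal 0.415 -0.430 -0.802
outer loop
vertex -2.978 0.346 0.393
vertex -2.327 -1.694 1.825
vertex -3.651 -1.484 1.027
endloop
endfacet
facet normal 0.415 -0.430 -0.802
outer loop
vertex -1.655 0.135 1.192
vertex -2.327 -1.694 1.825
vertex -2.978 0.346 0.393
endloop
endfacet
facet normal -0.769 0.503 0.393
outer loop
vertex -1.164 -0.542 -2.57
vertex 0.092 0.1 -0.934
vertex -0.717 0.829 -3.451
endloop
endfacet
facet normal -0.582 -0.297 -0.757
outer loop
vertex 0.368 0.12 -4.006
vertex -1.164 -0.542 -2.57
vertex -0.717 0.829 -3.451
endloop
endfacet
facet normal -0.770 0.503 0.393
outer loop
vertex -0.717 0.829 -3.451
vertex 0.092 0.1 -0.934
vertex 0.538 1.472 -1.815
endloop
endfacet
facet normal 0.264 0.812 -0.521
outer loop
vertex 0.538 1.472 -1.815
vertex 0.368 0.12 -4.006
vertex -0.717 0.829 -3.451
endloop
endfacet
facet normal -0.264 -0.812 0.521
outer loop
vertex -1.164 -0.542 -2.57
vertex 1.177 -0.609 -1.489
vertex 0.092 0.1 -0.934
endloop
endfacet
facet normal -0.581 -0.297 -0.757
outer loop
vertex -0.078 -1.252 -3.125
vertex -1.164 -0.542 -2.57
vertex 0.368 0.12 -4.006
endloop
endfacet
facet normal -0.264 -0.811 0.521
outer loop
vertex -0.078 -1.252 -3.125
vertex 1.177 -0.609 -1.489
vertex -1.164 -0.542 -2.57
endloop
endfacet
facet normal 0.582 0.297 0.757
outer loop
vertex 0.092 0.1 -0.934
vertex 1.177 -0.609 -1.489
vertex 0.538 1.472 -1.815
endloop
endfacet
facet normal 0.264 0.811 -0.521
outer loop
vertex 1.624 0.762 -2.37
vertex 0.368 0.12 -4.006
vertex 0.538 1.472 -1.815
endloop
endfacet
facet normal 0.581 0.297 0.757
outer loop
vertex 0.538 1.472 -1.815
vertex 1.177 -0.609 -1.489
vertex 1.624 0.762 -2.37
endloop
endfacet
facet normal 0.770 -0.503 -0.394
outer loop
vertex 1.624 0.762 -2.37
vertex -0.078 -1.252 -3.125
vertex 0.368 0.12 -4.006
endloop
endfacet
facet normal 0.770 -0.503 -0.393
outer loop
vertex 1.177 -0.609 -1.489
vertex -0.078 -1.252 -3.125
vertex 1.624 0.762 -2.37
endloop
endfacet
facet normal -0.009 -0.588 -0.809
outer loop
vertex 4.132 2.025 -2.066
vertex 3.646 2.268 -2.237
vertex 4.181 2.423 -2.356
endloop
endfacet
facet normal 0.894 0.186 0.407
outer loop
vertex 4.132 2.025 -2.066
vertex 4.181 2.423 -2.356
vertex 3.654 2.872 -1.403
endloop
endfacet
facet normal -0.010 -0.588 -0.809
outer loop
vertex 4.181 2.423 -2.356
vertex 3.646 2.268 -2.237
vertex 3.826 2.704 -2.556
endloop
endfacet
facet normal 0.627 0.778 -0.020
outer loop
vertex 4.181 2.423 -2.356
vertex 3.826 2.704 -2.556
vertex 3.654 2.872 -1.403
endloop
endfacet
facet normal -0.008 -0.588 -0.809
outer loop
vertex 3.826 2.704 -2.556
vertex 3.646 2.268 -2.237
vertex 3.335 2.656 -2.516
endloop
endfacet
facet normal -0.109 0.981 -0.159
outer loop
vertex 3.826 2.704 -2.556
vertex 3.335 2.656 -2.516
vertex 3.654 2.872 -1.403
endloop
endfacet
facet normal -0.008 -0.588 -0.809
outer loop
vertex 3.335 2.656 -2.516
vertex 3.646 2.268 -2.237
vertex 3.078 2.316 -2.266
endloop
endfacet
facet normal -0.760 0.643 0.093
outer loop
vertex 3.335 2.656 -2.516
vertex 3.078 2.316 -2.266
vertex 3.654 2.872 -1.403
endloop
endfacet
facet normal -0.008 -0.588 -0.809
outer loop
vertex 3.078 2.316 -2.266
vertex 3.646 2.268 -2.237
vertex 3.248 1.939 -1.994
endloop
endfacet
facet normal -0.837 0.017 0.547
outer loop
vertex 3.078 2.316 -2.266
vertex 3.248 1.939 -1.994
vertex 3.654 2.872 -1.403
endloop
endfacet
facet normal -0.008 -0.588 -0.809
outer loop
vertex 3.248 1.939 -1.994
vertex 3.646 2.268 -2.237
vertex 3.717 1.81 -1.905
endloop
endfacet
facet normal -0.280 -0.424 0.861
outer loop
vertex 3.248 1.939 -1.994
vertex 3.717 1.81 -1.905
vertex 3.654 2.872 -1.403
endloop
endfacet
facet normal -0.009 -0.588 -0.809
outer loop
vertex 3.717 1.81 -1.905
vertex 3.646 2.268 -2.237
vertex 4.132 2.025 -2.066
endloop
endfacet
facet normal 0.490 -0.348 0.799
outer loop
vertex 3.717 1.81 -1.905
vertex 4.132 2.025 -2.066
vertex 3.654 2.872 -1.403
endloop
endfacet

endsolid


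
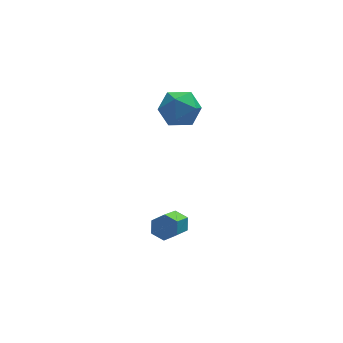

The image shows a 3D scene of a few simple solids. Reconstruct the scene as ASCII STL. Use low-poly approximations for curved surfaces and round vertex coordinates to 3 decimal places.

solid 
facet normal 0.420 0.696 -0.582
outer loop
vertex 3.164 -2.53 -3.649
vertex 2.662 -2.483 -3.955
vertex 2.753 -2.142 -3.482
endloop
endfacet
facet normal 0.581 0.288 0.761
outer loop
vertex 3.164 -2.53 -3.649
vertex 2.753 -2.142 -3.482
vertex 2.48 -3.664 -2.699
endloop
endfacet
facet normal 0.580 0.288 0.762
outer loop
vertex 2.48 -3.664 -2.699
vertex 2.753 -2.142 -3.482
vertex 2.068 -3.276 -2.532
endloop
endfacet
facet normal -0.420 -0.696 0.582
outer loop
vertex 2.48 -3.664 -2.699
vertex 2.068 -3.276 -2.532
vertex 1.978 -3.617 -3.005
endloop
endfacet
facet normal 0.419 0.696 -0.583
outer loop
vertex 2.753 -2.142 -3.482
vertex 2.662 -2.483 -3.955
vertex 2.25 -2.095 -3.788
endloop
endfacet
facet normal -0.314 0.714 0.626
outer loop
vertex 2.753 -2.142 -3.482
vertex 2.25 -2.095 -3.788
vertex 2.068 -3.276 -2.532
endloop
endfacet
facet normal -0.315 0.714 0.626
outer loop
vertex 2.068 -3.276 -2.532
vertex 2.25 -2.095 -3.788
vertex 1.566 -3.229 -2.838
endloop
endfacet
facet normal -0.420 -0.696 0.582
outer loop
vertex 2.068 -3.276 -2.532
vertex 1.566 -3.229 -2.838
vertex 1.978 -3.617 -3.005
endloop
endfacet
facet normal 0.420 0.696 -0.582
outer loop
vertex 2.25 -2.095 -3.788
vertex 2.662 -2.483 -3.955
vertex 2.16 -2.436 -4.261
endloop
endfacet
facet normal -0.895 0.425 -0.136
outer loop
vertex 2.25 -2.095 -3.788
vertex 2.16 -2.436 -4.261
vertex 1.566 -3.229 -2.838
endloop
endfacet
facet normal -0.895 0.425 -0.136
outer loop
vertex 1.566 -3.229 -2.838
vertex 2.16 -2.436 -4.261
vertex 1.476 -3.57 -3.311
endloop
endfacet
facet normal -0.420 -0.696 0.582
outer loop
vertex 1.566 -3.229 -2.838
vertex 1.476 -3.57 -3.311
vertex 1.978 -3.617 -3.005
endloop
endfacet
facet normal 0.420 0.696 -0.582
outer loop
vertex 2.16 -2.436 -4.261
vertex 2.662 -2.483 -3.955
vertex 2.572 -2.824 -4.428
endloop
endfacet
facet normal -0.580 -0.288 -0.762
outer loop
vertex 2.16 -2.436 -4.261
vertex 2.572 -2.824 -4.428
vertex 1.476 -3.57 -3.311
endloop
endfacet
facet normal -0.581 -0.287 -0.762
outer loop
vertex 1.476 -3.57 -3.311
vertex 2.572 -2.824 -4.428
vertex 1.887 -3.958 -3.478
endloop
endfacet
facet normal -0.420 -0.696 0.582
outer loop
vertex 1.476 -3.57 -3.311
vertex 1.887 -3.958 -3.478
vertex 1.978 -3.617 -3.005
endloop
endfacet
facet normal 0.420 0.696 -0.582
outer loop
vertex 2.572 -2.824 -4.428
vertex 2.662 -2.483 -3.955
vertex 3.074 -2.871 -4.122
endloop
endfacet
facet normal 0.314 -0.714 -0.626
outer loop
vertex 2.572 -2.824 -4.428
vertex 3.074 -2.871 -4.122
vertex 1.887 -3.958 -3.478
endloop
endfacet
facet normal 0.314 -0.714 -0.626
outer loop
vertex 1.887 -3.958 -3.478
vertex 3.074 -2.871 -4.122
vertex 2.39 -4.005 -3.172
endloop
endfacet
facet normal -0.419 -0.696 0.583
outer loop
vertex 1.887 -3.958 -3.478
vertex 2.39 -4.005 -3.172
vertex 1.978 -3.617 -3.005
endloop
endfacet
facet normal 0.420 0.696 -0.582
outer loop
vertex 3.074 -2.871 -4.122
vertex 2.662 -2.483 -3.955
vertex 3.164 -2.53 -3.649
endloop
endfacet
facet normal 0.895 -0.425 0.136
outer loop
vertex 3.074 -2.871 -4.122
vertex 3.164 -2.53 -3.649
vertex 2.39 -4.005 -3.172
endloop
endfacet
facet normal 0.895 -0.425 0.136
outer loop
vertex 2.39 -4.005 -3.172
vertex 3.164 -2.53 -3.649
vertex 2.48 -3.664 -2.699
endloop
endfacet
facet normal -0.420 -0.696 0.582
outer loop
vertex 2.39 -4.005 -3.172
vertex 2.48 -3.664 -2.699
vertex 1.978 -3.617 -3.005
endloop
endfacet
facet normal 0.239 0.814 0.528
outer loop
vertex 4.203 2.633 -0.661
vertex 3.474 2.434 -0.024
vertex 4.379 2.068 0.13
endloop
endfacet
facet normal 0.814 0.543 0.206
outer loop
vertex 4.203 2.633 -0.661
vertex 4.379 2.068 0.13
vertex 4.764 1.824 -0.747
endloop
endfacet
facet normal 0.688 0.530 -0.496
outer loop
vertex 4.203 2.633 -0.661
vertex 4.764 1.824 -0.747
vertex 4.096 2.039 -1.443
endloop
endfacet
facet normal 0.035 0.793 -0.608
outer loop
vertex 4.203 2.633 -0.661
vertex 4.096 2.039 -1.443
vertex 3.299 2.416 -0.997
endloop
endfacet
facet normal -0.242 0.970 0.026
outer loop
vertex 4.203 2.633 -0.661
vertex 3.299 2.416 -0.997
vertex 3.474 2.434 -0.024
endloop
endfacet
facet normal 0.894 -0.131 0.429
outer loop
vertex 4.764 1.824 -0.747
vertex 4.379 2.068 0.13
vertex 4.381 1.124 -0.163
endloop
endfacet
facet normal -0.037 0.308 0.951
outer loop
vertex 4.379 2.068 0.13
vertex 3.474 2.434 -0.024
vertex 3.584 1.501 0.283
endloop
endfacet
facet normal -0.817 0.561 0.137
outer loop
vertex 3.474 2.434 -0.024
vertex 3.299 2.416 -0.997
vertex 2.916 1.716 -0.413
endloop
endfacet
facet normal -0.367 0.275 -0.889
outer loop
vertex 3.299 2.416 -0.997
vertex 4.096 2.039 -1.443
vertex 3.301 1.472 -1.29
endloop
endfacet
facet normal 0.689 -0.152 -0.708
outer loop
vertex 4.096 2.039 -1.443
vertex 4.764 1.824 -0.747
vertex 4.206 1.106 -1.136
endloop
endfacet
facet normal -0.035 -0.793 0.608
outer loop
vertex 3.477 0.907 -0.499
vertex 4.381 1.124 -0.163
vertex 3.584 1.501 0.283
endloop
endfacet
facet normal -0.688 -0.530 0.496
outer loop
vertex 3.477 0.907 -0.499
vertex 3.584 1.501 0.283
vertex 2.916 1.716 -0.413
endloop
endfacet
facet normal -0.814 -0.543 -0.206
outer loop
vertex 3.477 0.907 -0.499
vertex 2.916 1.716 -0.413
vertex 3.301 1.472 -1.29
endloop
endfacet
facet normal -0.239 -0.814 -0.528
outer loop
vertex 3.477 0.907 -0.499
vertex 3.301 1.472 -1.29
vertex 4.206 1.106 -1.136
endloop
endfacet
facet normal 0.242 -0.970 -0.026
outer loop
vertex 3.477 0.907 -0.499
vertex 4.206 1.106 -1.136
vertex 4.381 1.124 -0.163
endloop
endfacet
facet normal 0.367 -0.275 0.889
outer loop
vertex 3.584 1.501 0.283
vertex 4.381 1.124 -0.163
vertex 4.379 2.068 0.13
endloop
endfacet
facet normal -0.689 0.152 0.708
outer loop
vertex 2.916 1.716 -0.413
vertex 3.584 1.501 0.283
vertex 3.474 2.434 -0.024
endloop
endfacet
facet normal -0.894 0.131 -0.429
outer loop
vertex 3.301 1.472 -1.29
vertex 2.916 1.716 -0.413
vertex 3.299 2.416 -0.997
endloop
endfacet
facet normal 0.037 -0.308 -0.951
outer loop
vertex 4.206 1.106 -1.136
vertex 3.301 1.472 -1.29
vertex 4.096 2.039 -1.443
endloop
endfacet
facet normal 0.817 -0.561 -0.137
outer loop
vertex 4.381 1.124 -0.163
vertex 4.206 1.106 -1.136
vertex 4.764 1.824 -0.747
endloop
endfacet

endsolid
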